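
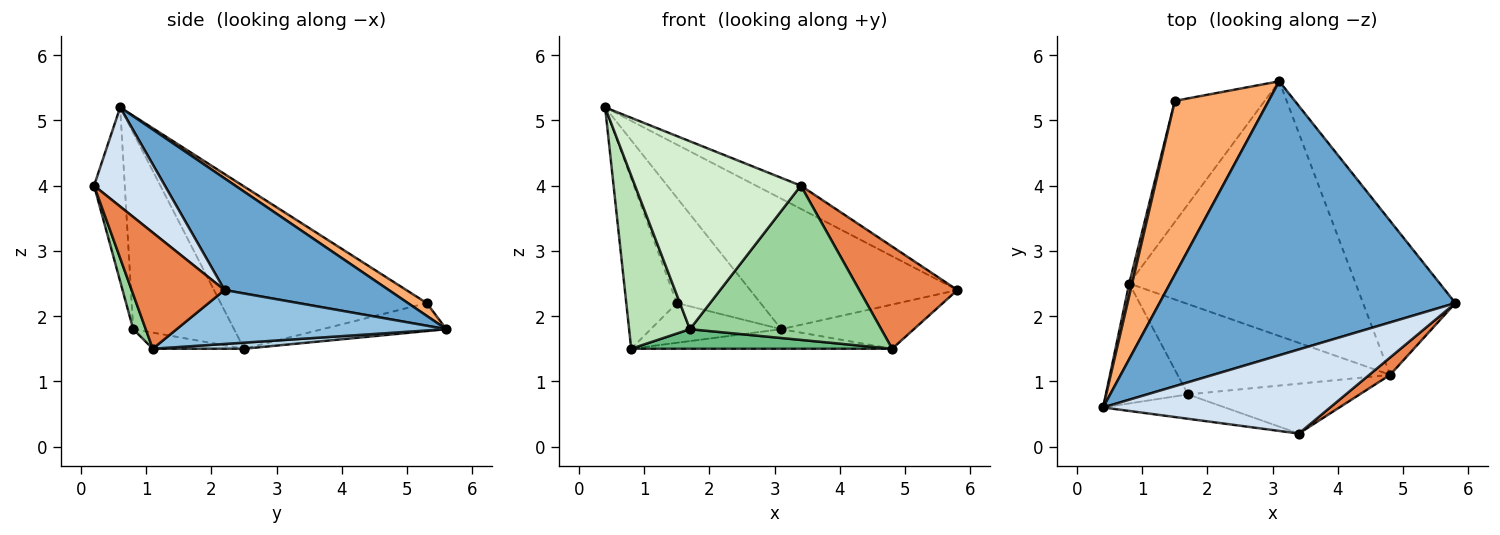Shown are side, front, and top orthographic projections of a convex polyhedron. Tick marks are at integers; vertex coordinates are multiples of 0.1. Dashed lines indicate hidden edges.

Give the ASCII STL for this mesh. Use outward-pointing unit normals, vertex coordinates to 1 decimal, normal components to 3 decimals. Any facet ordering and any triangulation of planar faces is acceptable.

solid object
 facet normal 0.323 0.407 0.855
  outer loop
   vertex 3.1 5.6 1.8
   vertex 0.4 0.6 5.2
   vertex 5.8 2.2 2.4
  endloop
 endfacet
 facet normal 0.489 0.241 -0.838
  outer loop
   vertex 4.8 1.1 1.5
   vertex 3.1 5.6 1.8
   vertex 5.8 2.2 2.4
  endloop
 endfacet
 facet normal 0.027 0.077 -0.997
  outer loop
   vertex 0.8 2.5 1.5
   vertex 3.1 5.6 1.8
   vertex 4.8 1.1 1.5
  endloop
 endfacet
 facet normal 0.388 0.245 0.888
  outer loop
   vertex 3.4 0.2 4.0
   vertex 5.8 2.2 2.4
   vertex 0.4 0.6 5.2
  endloop
 endfacet
 facet normal 0.682 -0.721 0.123
  outer loop
   vertex 3.4 0.2 4.0
   vertex 4.8 1.1 1.5
   vertex 5.8 2.2 2.4
  endloop
 endfacet
 facet normal 0.116 0.515 0.849
  outer loop
   vertex 1.5 5.3 2.2
   vertex 0.4 0.6 5.2
   vertex 3.1 5.6 1.8
  endloop
 endfacet
 facet normal -0.971 0.238 0.017
  outer loop
   vertex 1.5 5.3 2.2
   vertex 0.8 2.5 1.5
   vertex 0.4 0.6 5.2
  endloop
 endfacet
 facet normal -0.284 0.299 -0.911
  outer loop
   vertex 1.5 5.3 2.2
   vertex 3.1 5.6 1.8
   vertex 0.8 2.5 1.5
  endloop
 endfacet
 facet normal -0.074 -0.211 -0.975
  outer loop
   vertex 1.7 0.8 1.8
   vertex 0.8 2.5 1.5
   vertex 4.8 1.1 1.5
  endloop
 endfacet
 facet normal 0.062 -0.950 -0.307
  outer loop
   vertex 1.7 0.8 1.8
   vertex 4.8 1.1 1.5
   vertex 3.4 0.2 4.0
  endloop
 endfacet
 facet normal -0.806 -0.486 -0.337
  outer loop
   vertex 1.7 0.8 1.8
   vertex 0.4 0.6 5.2
   vertex 0.8 2.5 1.5
  endloop
 endfacet
 facet normal -0.181 -0.975 -0.126
  outer loop
   vertex 1.7 0.8 1.8
   vertex 3.4 0.2 4.0
   vertex 0.4 0.6 5.2
  endloop
 endfacet
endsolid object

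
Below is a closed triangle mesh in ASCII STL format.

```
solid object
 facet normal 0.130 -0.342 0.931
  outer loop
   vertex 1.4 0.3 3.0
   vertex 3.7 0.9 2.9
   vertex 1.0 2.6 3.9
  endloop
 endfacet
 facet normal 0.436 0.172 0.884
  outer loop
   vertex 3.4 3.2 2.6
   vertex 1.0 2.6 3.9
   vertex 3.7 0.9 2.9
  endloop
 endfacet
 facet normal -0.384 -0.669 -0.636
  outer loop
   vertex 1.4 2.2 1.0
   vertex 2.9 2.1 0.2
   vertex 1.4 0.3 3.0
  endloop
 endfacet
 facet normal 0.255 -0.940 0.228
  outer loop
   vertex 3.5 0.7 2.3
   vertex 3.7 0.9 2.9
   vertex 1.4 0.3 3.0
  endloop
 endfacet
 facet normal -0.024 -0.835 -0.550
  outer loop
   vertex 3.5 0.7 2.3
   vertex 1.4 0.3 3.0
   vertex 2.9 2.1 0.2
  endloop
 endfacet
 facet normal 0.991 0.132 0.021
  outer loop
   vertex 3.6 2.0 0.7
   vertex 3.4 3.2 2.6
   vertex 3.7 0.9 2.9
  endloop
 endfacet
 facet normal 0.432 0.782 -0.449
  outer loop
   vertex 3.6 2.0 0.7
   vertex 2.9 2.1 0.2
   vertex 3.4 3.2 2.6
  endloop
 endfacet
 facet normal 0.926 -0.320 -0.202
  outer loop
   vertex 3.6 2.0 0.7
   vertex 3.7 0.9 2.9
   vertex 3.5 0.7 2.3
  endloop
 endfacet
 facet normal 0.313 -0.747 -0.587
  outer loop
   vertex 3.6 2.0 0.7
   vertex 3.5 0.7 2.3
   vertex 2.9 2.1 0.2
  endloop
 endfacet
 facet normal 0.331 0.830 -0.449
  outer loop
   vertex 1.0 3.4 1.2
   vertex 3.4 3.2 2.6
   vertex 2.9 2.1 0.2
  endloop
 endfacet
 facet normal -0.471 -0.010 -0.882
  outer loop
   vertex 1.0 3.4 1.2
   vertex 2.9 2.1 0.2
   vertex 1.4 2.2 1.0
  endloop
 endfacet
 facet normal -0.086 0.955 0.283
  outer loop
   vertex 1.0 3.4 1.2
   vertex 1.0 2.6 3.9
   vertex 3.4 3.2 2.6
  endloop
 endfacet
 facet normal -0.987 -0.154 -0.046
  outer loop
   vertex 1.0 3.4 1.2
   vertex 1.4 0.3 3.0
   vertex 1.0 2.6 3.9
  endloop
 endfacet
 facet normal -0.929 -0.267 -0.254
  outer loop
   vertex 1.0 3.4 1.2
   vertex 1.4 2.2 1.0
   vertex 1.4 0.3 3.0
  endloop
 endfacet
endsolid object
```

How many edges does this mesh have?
21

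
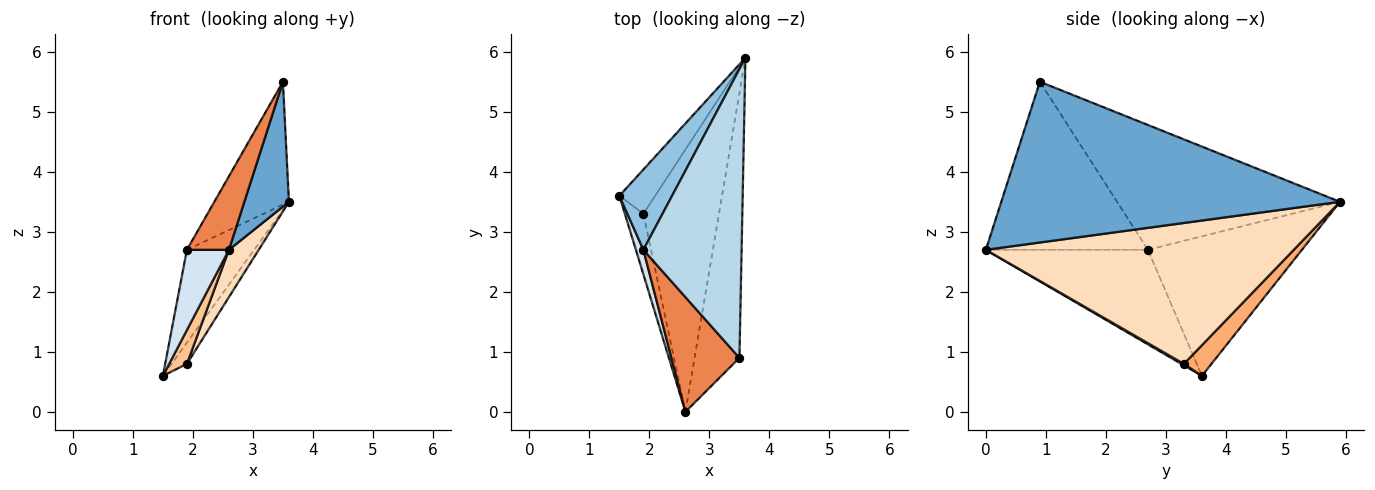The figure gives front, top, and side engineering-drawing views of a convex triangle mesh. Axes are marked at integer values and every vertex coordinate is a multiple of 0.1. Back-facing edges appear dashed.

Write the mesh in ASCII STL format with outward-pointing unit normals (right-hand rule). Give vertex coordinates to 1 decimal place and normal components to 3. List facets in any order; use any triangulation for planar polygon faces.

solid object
 facet normal 0.956 -0.126 -0.267
  outer loop
   vertex 2.6 0.0 2.7
   vertex 3.6 5.9 3.5
   vertex 3.5 0.9 5.5
  endloop
 endfacet
 facet normal -0.866 0.378 0.327
  outer loop
   vertex 1.9 2.7 2.7
   vertex 3.6 5.9 3.5
   vertex 1.5 3.6 0.6
  endloop
 endfacet
 facet normal -0.760 0.254 0.598
  outer loop
   vertex 1.9 2.7 2.7
   vertex 3.5 0.9 5.5
   vertex 3.6 5.9 3.5
  endloop
 endfacet
 facet normal -0.965 -0.250 0.077
  outer loop
   vertex 1.9 2.7 2.7
   vertex 1.5 3.6 0.6
   vertex 2.6 0.0 2.7
  endloop
 endfacet
 facet normal -0.901 -0.234 0.365
  outer loop
   vertex 1.9 2.7 2.7
   vertex 2.6 0.0 2.7
   vertex 3.5 0.9 5.5
  endloop
 endfacet
 facet normal 0.612 0.341 -0.714
  outer loop
   vertex 1.9 3.3 0.8
   vertex 1.5 3.6 0.6
   vertex 3.6 5.9 3.5
  endloop
 endfacet
 facet normal 0.071 -0.486 -0.871
  outer loop
   vertex 1.9 3.3 0.8
   vertex 2.6 0.0 2.7
   vertex 1.5 3.6 0.6
  endloop
 endfacet
 facet normal 0.878 -0.085 -0.471
  outer loop
   vertex 1.9 3.3 0.8
   vertex 3.6 5.9 3.5
   vertex 2.6 0.0 2.7
  endloop
 endfacet
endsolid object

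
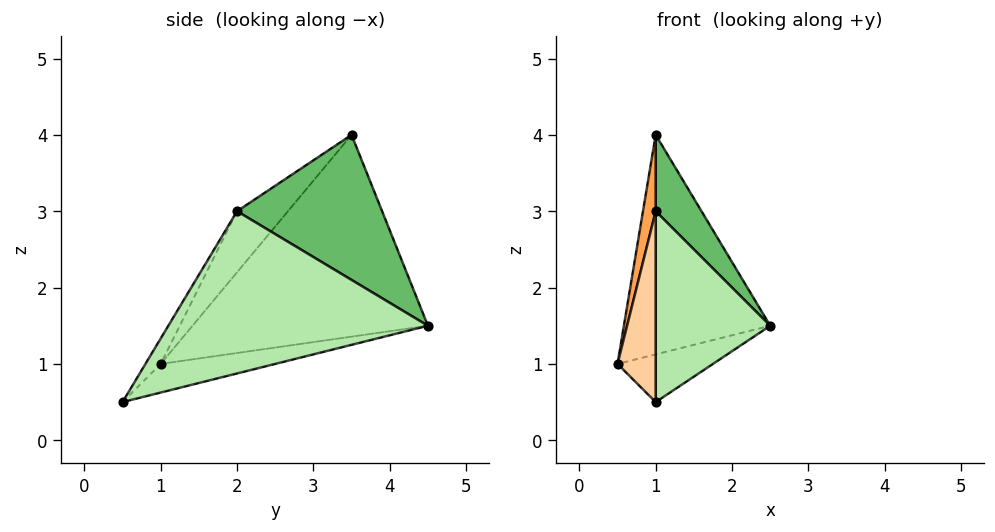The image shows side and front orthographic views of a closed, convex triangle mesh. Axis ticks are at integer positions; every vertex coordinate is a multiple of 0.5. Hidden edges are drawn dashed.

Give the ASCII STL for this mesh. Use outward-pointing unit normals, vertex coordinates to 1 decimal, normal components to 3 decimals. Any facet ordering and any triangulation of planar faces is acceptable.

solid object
 facet normal -0.814 0.506 -0.286
  outer loop
   vertex 1.0 3.5 4.0
   vertex 2.5 4.5 1.5
   vertex 0.5 1.0 1.0
  endloop
 endfacet
 facet normal -0.445 0.371 -0.815
  outer loop
   vertex 1.0 0.5 0.5
   vertex 0.5 1.0 1.0
   vertex 2.5 4.5 1.5
  endloop
 endfacet
 facet normal -0.912 -0.228 0.342
  outer loop
   vertex 1.0 2.0 3.0
   vertex 1.0 3.5 4.0
   vertex 0.5 1.0 1.0
  endloop
 endfacet
 facet normal -0.324 -0.811 0.487
  outer loop
   vertex 1.0 2.0 3.0
   vertex 0.5 1.0 1.0
   vertex 1.0 0.5 0.5
  endloop
 endfacet
 facet normal 0.869 -0.274 0.412
  outer loop
   vertex 1.0 2.0 3.0
   vertex 2.5 4.5 1.5
   vertex 1.0 3.5 4.0
  endloop
 endfacet
 facet normal 0.889 -0.392 0.235
  outer loop
   vertex 1.0 2.0 3.0
   vertex 1.0 0.5 0.5
   vertex 2.5 4.5 1.5
  endloop
 endfacet
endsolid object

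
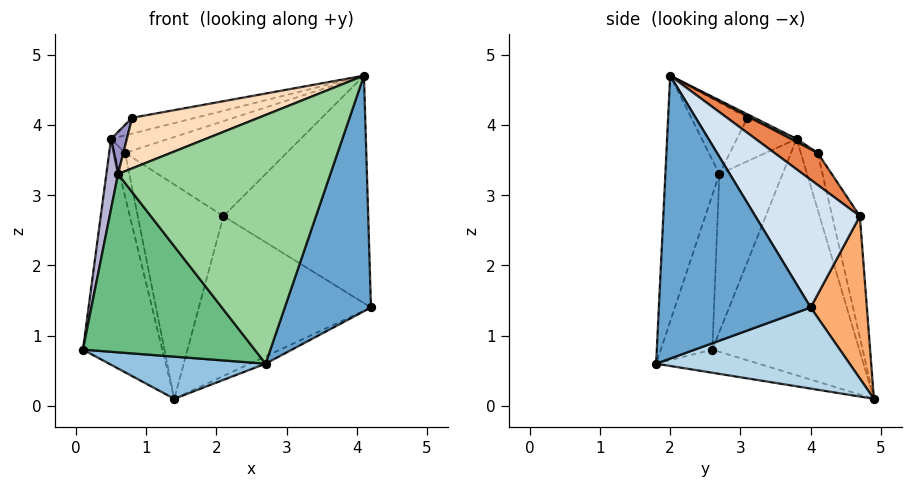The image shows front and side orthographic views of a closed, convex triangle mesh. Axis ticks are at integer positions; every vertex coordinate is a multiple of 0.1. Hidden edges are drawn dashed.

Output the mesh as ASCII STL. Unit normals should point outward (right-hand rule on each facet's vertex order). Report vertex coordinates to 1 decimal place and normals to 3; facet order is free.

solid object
 facet normal 0.839 -0.476 -0.263
  outer loop
   vertex 2.7 1.8 0.6
   vertex 4.2 4.0 1.4
   vertex 4.1 2.0 4.7
  endloop
 endfacet
 facet normal -0.140 -0.215 -0.967
  outer loop
   vertex 1.4 4.9 0.1
   vertex 2.7 1.8 0.6
   vertex 0.1 2.6 0.8
  endloop
 endfacet
 facet normal 0.430 0.035 -0.902
  outer loop
   vertex 1.4 4.9 0.1
   vertex 4.2 4.0 1.4
   vertex 2.7 1.8 0.6
  endloop
 endfacet
 facet normal 0.522 0.723 0.454
  outer loop
   vertex 2.1 4.7 2.7
   vertex 4.1 2.0 4.7
   vertex 4.2 4.0 1.4
  endloop
 endfacet
 facet normal 0.179 0.668 0.723
  outer loop
   vertex 2.1 4.7 2.7
   vertex 0.7 4.1 3.6
   vertex 4.1 2.0 4.7
  endloop
 endfacet
 facet normal 0.310 0.951 -0.010
  outer loop
   vertex 2.1 4.7 2.7
   vertex 4.2 4.0 1.4
   vertex 1.4 4.9 0.1
  endloop
 endfacet
 facet normal -0.304 0.940 0.154
  outer loop
   vertex 2.1 4.7 2.7
   vertex 1.4 4.9 0.1
   vertex 0.7 4.1 3.6
  endloop
 endfacet
 facet normal -0.355 -0.798 0.488
  outer loop
   vertex 0.6 2.7 3.3
   vertex 4.1 2.0 4.7
   vertex 0.8 3.1 4.1
  endloop
 endfacet
 facet normal -0.286 -0.953 0.095
  outer loop
   vertex 0.6 2.7 3.3
   vertex 0.1 2.6 0.8
   vertex 2.7 1.8 0.6
  endloop
 endfacet
 facet normal -0.244 -0.961 0.130
  outer loop
   vertex 0.6 2.7 3.3
   vertex 2.7 1.8 0.6
   vertex 4.1 2.0 4.7
  endloop
 endfacet
 facet normal 0.053 0.529 0.847
  outer loop
   vertex 0.5 3.8 3.8
   vertex 4.1 2.0 4.7
   vertex 0.7 4.1 3.6
  endloop
 endfacet
 facet normal -0.042 0.378 0.925
  outer loop
   vertex 0.5 3.8 3.8
   vertex 0.8 3.1 4.1
   vertex 4.1 2.0 4.7
  endloop
 endfacet
 facet normal -0.907 -0.240 0.347
  outer loop
   vertex 0.5 3.8 3.8
   vertex 0.6 2.7 3.3
   vertex 0.8 3.1 4.1
  endloop
 endfacet
 facet normal -0.963 -0.178 0.200
  outer loop
   vertex 0.5 3.8 3.8
   vertex 0.1 2.6 0.8
   vertex 0.6 2.7 3.3
  endloop
 endfacet
 facet normal -0.878 0.474 -0.073
  outer loop
   vertex 0.5 3.8 3.8
   vertex 1.4 4.9 0.1
   vertex 0.1 2.6 0.8
  endloop
 endfacet
 facet normal -0.845 0.532 -0.047
  outer loop
   vertex 0.5 3.8 3.8
   vertex 0.7 4.1 3.6
   vertex 1.4 4.9 0.1
  endloop
 endfacet
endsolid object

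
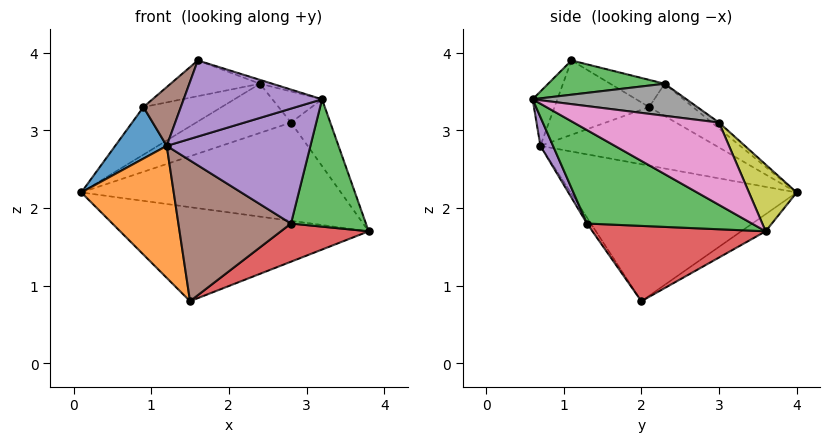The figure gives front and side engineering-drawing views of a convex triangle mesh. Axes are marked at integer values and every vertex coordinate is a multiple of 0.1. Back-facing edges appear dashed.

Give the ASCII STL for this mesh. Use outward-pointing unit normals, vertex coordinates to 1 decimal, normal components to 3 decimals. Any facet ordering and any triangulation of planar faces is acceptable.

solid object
 facet normal -0.054 0.547 -0.835
  outer loop
   vertex 1.5 2.0 0.8
   vertex 0.1 4.0 2.2
   vertex 3.8 3.6 1.7
  endloop
 endfacet
 facet normal -0.864 -0.353 -0.359
  outer loop
   vertex 1.2 0.7 2.8
   vertex 0.1 4.0 2.2
   vertex 1.5 2.0 0.8
  endloop
 endfacet
 facet normal 0.843 -0.383 -0.378
  outer loop
   vertex 2.8 1.3 1.8
   vertex 3.8 3.6 1.7
   vertex 3.2 0.6 3.4
  endloop
 endfacet
 facet normal 0.500 -0.254 -0.828
  outer loop
   vertex 2.8 1.3 1.8
   vertex 1.5 2.0 0.8
   vertex 3.8 3.6 1.7
  endloop
 endfacet
 facet normal 0.080 -0.906 -0.416
  outer loop
   vertex 2.8 1.3 1.8
   vertex 3.2 0.6 3.4
   vertex 1.2 0.7 2.8
  endloop
 endfacet
 facet normal -0.029 -0.836 -0.548
  outer loop
   vertex 2.8 1.3 1.8
   vertex 1.2 0.7 2.8
   vertex 1.5 2.0 0.8
  endloop
 endfacet
 facet normal 0.753 0.204 0.625
  outer loop
   vertex 2.8 3.0 3.1
   vertex 3.2 0.6 3.4
   vertex 3.8 3.6 1.7
  endloop
 endfacet
 facet normal 0.612 0.198 0.766
  outer loop
   vertex 2.8 3.0 3.1
   vertex 2.4 2.3 3.6
   vertex 3.2 0.6 3.4
  endloop
 endfacet
 facet normal 0.158 0.862 0.482
  outer loop
   vertex 2.8 3.0 3.1
   vertex 3.8 3.6 1.7
   vertex 0.1 4.0 2.2
  endloop
 endfacet
 facet normal -0.045 0.598 0.800
  outer loop
   vertex 2.8 3.0 3.1
   vertex 0.1 4.0 2.2
   vertex 2.4 2.3 3.6
  endloop
 endfacet
 facet normal -0.939 -0.275 0.207
  outer loop
   vertex 0.9 2.1 3.3
   vertex 0.1 4.0 2.2
   vertex 1.2 0.7 2.8
  endloop
 endfacet
 facet normal -0.231 0.413 0.881
  outer loop
   vertex 0.9 2.1 3.3
   vertex 2.4 2.3 3.6
   vertex 0.1 4.0 2.2
  endloop
 endfacet
 facet normal 0.307 0.033 0.951
  outer loop
   vertex 1.6 1.1 3.9
   vertex 3.2 0.6 3.4
   vertex 2.4 2.3 3.6
  endloop
 endfacet
 facet normal -0.230 0.377 0.897
  outer loop
   vertex 1.6 1.1 3.9
   vertex 2.4 2.3 3.6
   vertex 0.9 2.1 3.3
  endloop
 endfacet
 facet normal -0.162 -0.907 0.389
  outer loop
   vertex 1.6 1.1 3.9
   vertex 1.2 0.7 2.8
   vertex 3.2 0.6 3.4
  endloop
 endfacet
 facet normal -0.841 -0.333 0.427
  outer loop
   vertex 1.6 1.1 3.9
   vertex 0.9 2.1 3.3
   vertex 1.2 0.7 2.8
  endloop
 endfacet
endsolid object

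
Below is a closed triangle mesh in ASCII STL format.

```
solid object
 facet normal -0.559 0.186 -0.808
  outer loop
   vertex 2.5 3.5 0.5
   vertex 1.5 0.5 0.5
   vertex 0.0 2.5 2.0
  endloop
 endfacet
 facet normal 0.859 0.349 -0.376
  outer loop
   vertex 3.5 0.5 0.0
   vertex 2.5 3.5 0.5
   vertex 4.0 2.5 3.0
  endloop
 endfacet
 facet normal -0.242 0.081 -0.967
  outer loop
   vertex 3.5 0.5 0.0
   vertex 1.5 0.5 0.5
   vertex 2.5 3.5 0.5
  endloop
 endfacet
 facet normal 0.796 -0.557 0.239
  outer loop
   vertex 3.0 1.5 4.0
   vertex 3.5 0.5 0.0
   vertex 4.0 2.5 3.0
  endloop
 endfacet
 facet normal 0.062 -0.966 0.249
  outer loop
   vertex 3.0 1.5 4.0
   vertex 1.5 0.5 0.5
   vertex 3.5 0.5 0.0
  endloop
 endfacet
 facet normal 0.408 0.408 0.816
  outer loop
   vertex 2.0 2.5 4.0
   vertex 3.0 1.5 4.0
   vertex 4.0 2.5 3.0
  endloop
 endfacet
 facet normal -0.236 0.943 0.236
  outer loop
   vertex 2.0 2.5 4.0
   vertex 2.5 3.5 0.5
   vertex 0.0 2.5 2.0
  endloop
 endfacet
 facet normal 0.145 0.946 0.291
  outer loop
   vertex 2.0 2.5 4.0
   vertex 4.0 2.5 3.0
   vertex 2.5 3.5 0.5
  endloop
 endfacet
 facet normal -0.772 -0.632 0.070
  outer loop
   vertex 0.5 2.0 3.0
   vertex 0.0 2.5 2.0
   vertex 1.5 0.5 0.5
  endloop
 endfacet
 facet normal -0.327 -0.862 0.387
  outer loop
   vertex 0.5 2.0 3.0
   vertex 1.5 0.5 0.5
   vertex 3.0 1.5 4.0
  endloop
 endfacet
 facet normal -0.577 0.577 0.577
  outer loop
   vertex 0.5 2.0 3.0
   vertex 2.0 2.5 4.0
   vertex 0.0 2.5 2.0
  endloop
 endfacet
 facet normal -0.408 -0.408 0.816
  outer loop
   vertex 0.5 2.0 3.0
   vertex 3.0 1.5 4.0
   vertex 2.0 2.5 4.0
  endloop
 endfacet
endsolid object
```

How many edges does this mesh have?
18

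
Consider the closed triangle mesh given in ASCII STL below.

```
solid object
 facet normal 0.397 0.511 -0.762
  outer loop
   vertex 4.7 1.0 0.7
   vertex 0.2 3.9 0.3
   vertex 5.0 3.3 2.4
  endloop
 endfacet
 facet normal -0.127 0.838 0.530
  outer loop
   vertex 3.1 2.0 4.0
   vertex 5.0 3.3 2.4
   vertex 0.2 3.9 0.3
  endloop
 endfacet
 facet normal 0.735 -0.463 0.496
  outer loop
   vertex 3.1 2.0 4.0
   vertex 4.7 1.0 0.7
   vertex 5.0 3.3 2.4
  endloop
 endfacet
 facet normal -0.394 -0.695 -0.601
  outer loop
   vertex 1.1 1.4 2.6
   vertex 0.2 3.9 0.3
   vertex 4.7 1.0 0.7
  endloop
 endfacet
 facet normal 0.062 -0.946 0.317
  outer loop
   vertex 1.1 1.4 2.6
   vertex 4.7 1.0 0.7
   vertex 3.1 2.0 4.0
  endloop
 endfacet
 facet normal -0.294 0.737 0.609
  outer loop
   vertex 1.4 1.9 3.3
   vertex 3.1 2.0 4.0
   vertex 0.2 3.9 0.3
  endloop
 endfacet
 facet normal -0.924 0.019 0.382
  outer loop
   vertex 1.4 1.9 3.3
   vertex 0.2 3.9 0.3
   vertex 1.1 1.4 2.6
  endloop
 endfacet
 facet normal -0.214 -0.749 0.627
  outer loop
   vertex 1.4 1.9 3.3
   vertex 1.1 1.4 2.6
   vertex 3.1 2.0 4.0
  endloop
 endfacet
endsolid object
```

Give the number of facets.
8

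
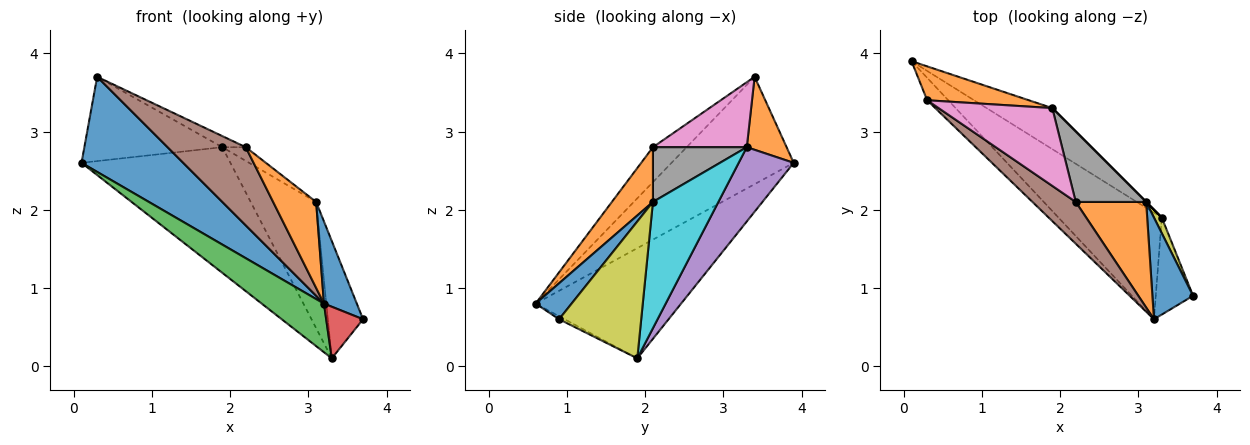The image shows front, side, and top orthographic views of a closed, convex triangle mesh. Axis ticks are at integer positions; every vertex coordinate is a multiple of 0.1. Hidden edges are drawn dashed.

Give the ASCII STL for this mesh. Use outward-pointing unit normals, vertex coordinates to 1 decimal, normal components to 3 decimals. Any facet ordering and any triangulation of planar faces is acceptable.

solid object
 facet normal -0.760 -0.633 -0.149
  outer loop
   vertex 0.3 3.4 3.7
   vertex 0.1 3.9 2.6
   vertex 3.2 0.6 0.8
  endloop
 endfacet
 facet normal 0.259 0.896 0.360
  outer loop
   vertex 1.9 3.3 2.8
   vertex 0.1 3.9 2.6
   vertex 0.3 3.4 3.7
  endloop
 endfacet
 facet normal -0.696 -0.298 -0.653
  outer loop
   vertex 3.3 1.9 0.1
   vertex 3.2 0.6 0.8
   vertex 0.1 3.9 2.6
  endloop
 endfacet
 facet normal -0.071 -0.469 -0.881
  outer loop
   vertex 3.3 1.9 0.1
   vertex 3.7 0.9 0.6
   vertex 3.2 0.6 0.8
  endloop
 endfacet
 facet normal 0.331 0.897 -0.293
  outer loop
   vertex 3.3 1.9 0.1
   vertex 0.1 3.9 2.6
   vertex 1.9 3.3 2.8
  endloop
 endfacet
 facet normal -0.355 -0.824 0.441
  outer loop
   vertex 2.2 2.1 2.8
   vertex 0.3 3.4 3.7
   vertex 3.2 0.6 0.8
  endloop
 endfacet
 facet normal 0.492 0.123 0.862
  outer loop
   vertex 2.2 2.1 2.8
   vertex 1.9 3.3 2.8
   vertex 0.3 3.4 3.7
  endloop
 endfacet
 facet normal 0.607 0.152 0.780
  outer loop
   vertex 3.1 2.1 2.1
   vertex 1.9 3.3 2.8
   vertex 2.2 2.1 2.8
  endloop
 endfacet
 facet normal 0.918 0.393 0.052
  outer loop
   vertex 3.1 2.1 2.1
   vertex 3.7 0.9 0.6
   vertex 3.3 1.9 0.1
  endloop
 endfacet
 facet normal 0.707 0.707 0.000
  outer loop
   vertex 3.1 2.1 2.1
   vertex 3.3 1.9 0.1
   vertex 1.9 3.3 2.8
  endloop
 endfacet
 facet normal 0.567 -0.518 0.641
  outer loop
   vertex 3.1 2.1 2.1
   vertex 3.2 0.6 0.8
   vertex 3.7 0.9 0.6
  endloop
 endfacet
 facet normal 0.516 -0.541 0.664
  outer loop
   vertex 3.1 2.1 2.1
   vertex 2.2 2.1 2.8
   vertex 3.2 0.6 0.8
  endloop
 endfacet
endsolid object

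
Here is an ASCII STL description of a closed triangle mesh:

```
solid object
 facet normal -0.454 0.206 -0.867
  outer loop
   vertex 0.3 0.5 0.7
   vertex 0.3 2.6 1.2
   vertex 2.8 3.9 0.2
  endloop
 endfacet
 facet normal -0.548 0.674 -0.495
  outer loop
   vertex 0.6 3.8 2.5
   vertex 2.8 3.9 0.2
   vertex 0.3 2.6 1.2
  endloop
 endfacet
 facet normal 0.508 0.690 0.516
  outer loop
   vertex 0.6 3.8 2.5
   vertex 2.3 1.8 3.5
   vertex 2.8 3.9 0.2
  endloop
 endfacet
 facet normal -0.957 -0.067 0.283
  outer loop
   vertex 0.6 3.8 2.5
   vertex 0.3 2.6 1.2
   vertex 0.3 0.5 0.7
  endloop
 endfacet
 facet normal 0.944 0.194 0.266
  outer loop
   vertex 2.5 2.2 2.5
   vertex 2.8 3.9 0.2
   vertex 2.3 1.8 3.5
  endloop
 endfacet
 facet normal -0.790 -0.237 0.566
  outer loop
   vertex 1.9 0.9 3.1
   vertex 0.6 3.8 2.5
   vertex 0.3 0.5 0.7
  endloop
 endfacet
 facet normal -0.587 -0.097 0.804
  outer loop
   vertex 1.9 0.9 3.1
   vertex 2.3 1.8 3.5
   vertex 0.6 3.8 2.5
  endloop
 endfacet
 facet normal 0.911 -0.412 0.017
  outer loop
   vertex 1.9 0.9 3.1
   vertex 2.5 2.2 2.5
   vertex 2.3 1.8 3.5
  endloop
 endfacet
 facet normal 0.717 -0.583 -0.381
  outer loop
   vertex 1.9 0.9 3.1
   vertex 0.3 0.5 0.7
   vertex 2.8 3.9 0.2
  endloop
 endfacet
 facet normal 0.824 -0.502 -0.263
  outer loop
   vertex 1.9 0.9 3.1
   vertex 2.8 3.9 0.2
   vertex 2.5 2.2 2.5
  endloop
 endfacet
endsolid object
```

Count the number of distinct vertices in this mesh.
7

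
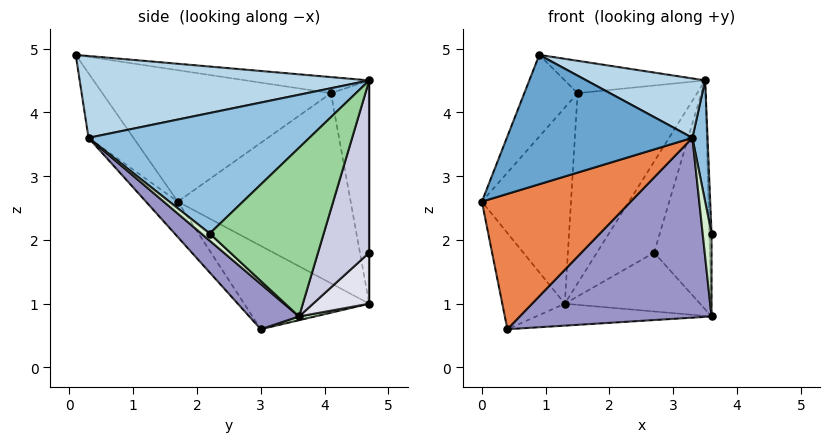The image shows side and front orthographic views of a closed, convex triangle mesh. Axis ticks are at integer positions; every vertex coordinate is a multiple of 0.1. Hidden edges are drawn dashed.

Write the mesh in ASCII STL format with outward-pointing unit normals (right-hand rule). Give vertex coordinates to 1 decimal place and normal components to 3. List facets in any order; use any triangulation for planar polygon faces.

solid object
 facet normal -0.203 -0.839 -0.504
  outer loop
   vertex 3.3 0.3 3.6
   vertex 0.9 0.1 4.9
   vertex 0.0 1.7 2.6
  endloop
 endfacet
 facet normal 0.991 -0.068 0.112
  outer loop
   vertex 3.3 0.3 3.6
   vertex 3.6 2.2 2.1
   vertex 3.5 4.7 4.5
  endloop
 endfacet
 facet normal 0.480 -0.197 0.855
  outer loop
   vertex 3.3 0.3 3.6
   vertex 3.5 4.7 4.5
   vertex 0.9 0.1 4.9
  endloop
 endfacet
 facet normal -0.889 0.444 0.111
  outer loop
   vertex 0.4 3.0 0.6
   vertex 0.0 1.7 2.6
   vertex 1.3 4.7 1.0
  endloop
 endfacet
 facet normal -0.173 -0.810 -0.561
  outer loop
   vertex 0.4 3.0 0.6
   vertex 3.3 0.3 3.6
   vertex 0.0 1.7 2.6
  endloop
 endfacet
 facet normal -0.881 0.454 0.136
  outer loop
   vertex 1.5 4.1 4.3
   vertex 1.3 4.7 1.0
   vertex 0.0 1.7 2.6
  endloop
 endfacet
 facet normal -0.299 0.935 0.188
  outer loop
   vertex 1.5 4.1 4.3
   vertex 3.5 4.7 4.5
   vertex 1.3 4.7 1.0
  endloop
 endfacet
 facet normal -0.857 0.200 0.474
  outer loop
   vertex 1.5 4.1 4.3
   vertex 0.0 1.7 2.6
   vertex 0.9 0.1 4.9
  endloop
 endfacet
 facet normal -0.148 0.168 0.975
  outer loop
   vertex 1.5 4.1 4.3
   vertex 0.9 0.1 4.9
   vertex 3.5 4.7 4.5
  endloop
 endfacet
 facet normal 1.000 0.020 0.021
  outer loop
   vertex 3.6 3.6 0.8
   vertex 3.5 4.7 4.5
   vertex 3.6 2.2 2.1
  endloop
 endfacet
 facet normal 0.020 0.219 -0.976
  outer loop
   vertex 3.6 3.6 0.8
   vertex 0.4 3.0 0.6
   vertex 1.3 4.7 1.0
  endloop
 endfacet
 facet normal 0.542 -0.572 -0.616
  outer loop
   vertex 3.6 3.6 0.8
   vertex 3.6 2.2 2.1
   vertex 3.3 0.3 3.6
  endloop
 endfacet
 facet normal 0.168 -0.647 -0.744
  outer loop
   vertex 3.6 3.6 0.8
   vertex 3.3 0.3 3.6
   vertex 0.4 3.0 0.6
  endloop
 endfacet
 facet normal 0.000 1.000 0.000
  outer loop
   vertex 2.7 4.7 1.8
   vertex 1.3 4.7 1.0
   vertex 3.5 4.7 4.5
  endloop
 endfacet
 facet normal 0.664 0.722 -0.197
  outer loop
   vertex 2.7 4.7 1.8
   vertex 3.5 4.7 4.5
   vertex 3.6 3.6 0.8
  endloop
 endfacet
 facet normal 0.318 0.767 -0.557
  outer loop
   vertex 2.7 4.7 1.8
   vertex 3.6 3.6 0.8
   vertex 1.3 4.7 1.0
  endloop
 endfacet
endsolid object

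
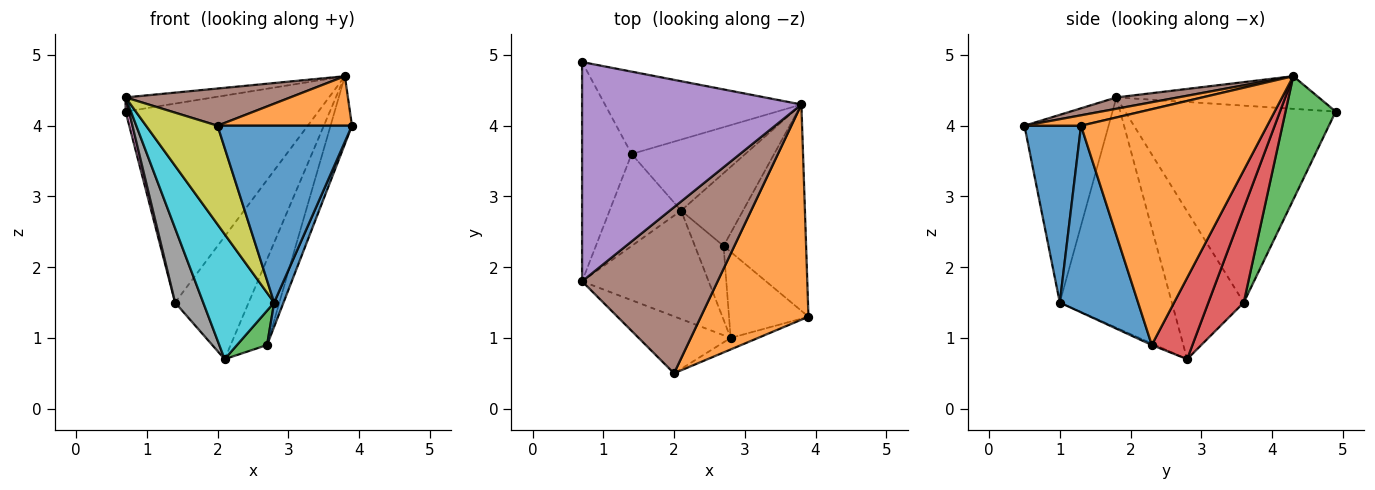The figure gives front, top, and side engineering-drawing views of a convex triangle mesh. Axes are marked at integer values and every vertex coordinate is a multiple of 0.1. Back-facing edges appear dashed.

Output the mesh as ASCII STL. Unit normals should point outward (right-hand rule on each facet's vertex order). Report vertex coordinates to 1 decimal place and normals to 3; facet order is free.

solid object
 facet normal 0.387 -0.920 -0.060
  outer loop
   vertex 2.8 1.0 1.5
   vertex 3.9 1.3 4.0
   vertex 2.0 0.5 4.0
  endloop
 endfacet
 facet normal 0.094 -0.223 0.970
  outer loop
   vertex 3.8 4.3 4.7
   vertex 2.0 0.5 4.0
   vertex 3.9 1.3 4.0
  endloop
 endfacet
 facet normal 0.234 0.898 -0.372
  outer loop
   vertex 1.4 3.6 1.5
   vertex 0.7 4.9 4.2
   vertex 3.8 4.3 4.7
  endloop
 endfacet
 facet normal 0.384 0.799 -0.463
  outer loop
   vertex 1.4 3.6 1.5
   vertex 3.8 4.3 4.7
   vertex 2.1 2.8 0.7
  endloop
 endfacet
 facet normal -0.147 0.064 0.987
  outer loop
   vertex 0.7 1.8 4.4
   vertex 3.8 4.3 4.7
   vertex 0.7 4.9 4.2
  endloop
 endfacet
 facet normal 0.081 -0.218 0.973
  outer loop
   vertex 0.7 1.8 4.4
   vertex 2.0 0.5 4.0
   vertex 3.8 4.3 4.7
  endloop
 endfacet
 facet normal -0.970 -0.016 -0.244
  outer loop
   vertex 0.7 1.8 4.4
   vertex 0.7 4.9 4.2
   vertex 1.4 3.6 1.5
  endloop
 endfacet
 facet normal -0.849 -0.332 -0.411
  outer loop
   vertex 0.7 1.8 4.4
   vertex 1.4 3.6 1.5
   vertex 2.1 2.8 0.7
  endloop
 endfacet
 facet normal -0.714 -0.606 -0.350
  outer loop
   vertex 0.7 1.8 4.4
   vertex 2.8 1.0 1.5
   vertex 2.0 0.5 4.0
  endloop
 endfacet
 facet normal -0.766 -0.485 -0.421
  outer loop
   vertex 0.7 1.8 4.4
   vertex 2.1 2.8 0.7
   vertex 2.8 1.0 1.5
  endloop
 endfacet
 facet normal 0.915 -0.109 -0.389
  outer loop
   vertex 2.7 2.3 0.9
   vertex 3.9 1.3 4.0
   vertex 2.8 1.0 1.5
  endloop
 endfacet
 facet normal 0.938 0.108 -0.328
  outer loop
   vertex 2.7 2.3 0.9
   vertex 3.8 4.3 4.7
   vertex 3.9 1.3 4.0
  endloop
 endfacet
 facet normal -0.050 -0.422 -0.905
  outer loop
   vertex 2.7 2.3 0.9
   vertex 2.8 1.0 1.5
   vertex 2.1 2.8 0.7
  endloop
 endfacet
 facet normal 0.648 0.580 -0.493
  outer loop
   vertex 2.7 2.3 0.9
   vertex 2.1 2.8 0.7
   vertex 3.8 4.3 4.7
  endloop
 endfacet
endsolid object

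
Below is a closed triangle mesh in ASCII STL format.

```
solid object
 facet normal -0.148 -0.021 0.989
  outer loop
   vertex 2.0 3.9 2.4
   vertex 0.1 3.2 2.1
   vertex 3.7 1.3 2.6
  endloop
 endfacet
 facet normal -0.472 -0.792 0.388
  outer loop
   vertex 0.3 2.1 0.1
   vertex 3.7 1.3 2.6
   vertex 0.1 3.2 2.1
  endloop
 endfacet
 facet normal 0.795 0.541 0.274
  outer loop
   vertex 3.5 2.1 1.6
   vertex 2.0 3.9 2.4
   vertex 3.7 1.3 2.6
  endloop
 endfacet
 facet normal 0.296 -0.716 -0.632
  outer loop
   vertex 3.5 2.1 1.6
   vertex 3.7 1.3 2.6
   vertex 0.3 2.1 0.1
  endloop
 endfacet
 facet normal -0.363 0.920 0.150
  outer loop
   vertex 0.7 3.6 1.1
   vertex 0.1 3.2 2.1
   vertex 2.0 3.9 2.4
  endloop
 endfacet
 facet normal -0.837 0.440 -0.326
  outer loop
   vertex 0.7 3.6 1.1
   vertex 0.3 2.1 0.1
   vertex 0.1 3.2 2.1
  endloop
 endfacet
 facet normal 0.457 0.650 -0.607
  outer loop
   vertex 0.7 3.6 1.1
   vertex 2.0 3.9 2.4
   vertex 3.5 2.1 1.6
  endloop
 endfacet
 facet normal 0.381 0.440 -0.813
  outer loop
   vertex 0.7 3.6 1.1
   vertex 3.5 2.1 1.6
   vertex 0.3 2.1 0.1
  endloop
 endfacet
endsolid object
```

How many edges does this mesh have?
12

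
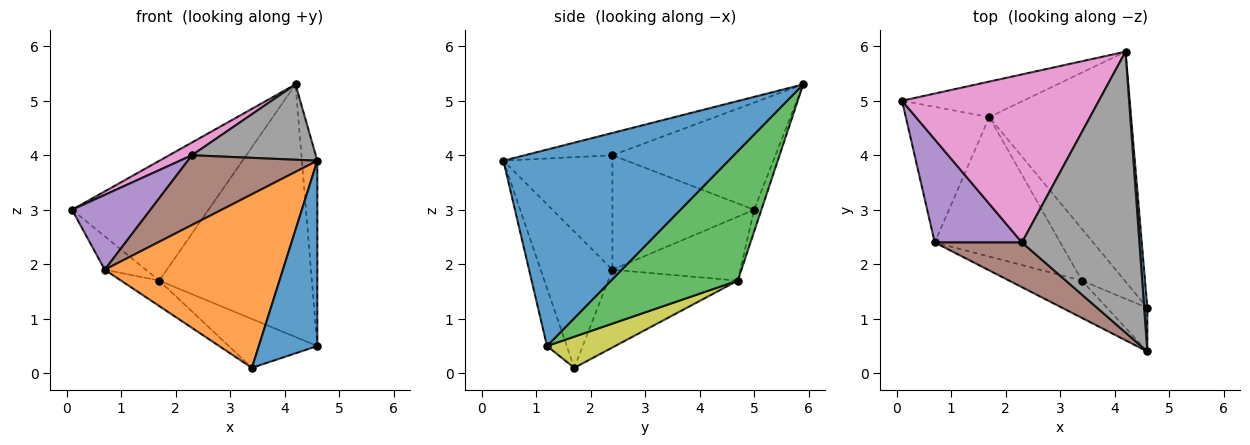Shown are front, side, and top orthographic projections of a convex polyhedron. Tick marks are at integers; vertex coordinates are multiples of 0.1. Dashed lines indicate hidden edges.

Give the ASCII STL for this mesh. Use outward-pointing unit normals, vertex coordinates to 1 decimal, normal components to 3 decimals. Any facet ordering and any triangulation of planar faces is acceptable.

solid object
 facet normal 0.998 0.068 0.016
  outer loop
   vertex 4.6 0.4 3.9
   vertex 4.6 1.2 0.5
   vertex 4.2 5.9 5.3
  endloop
 endfacet
 facet normal -0.051 0.958 -0.284
  outer loop
   vertex 1.7 4.7 1.7
   vertex 0.1 5.0 3.0
   vertex 4.2 5.9 5.3
  endloop
 endfacet
 facet normal 0.523 0.630 -0.574
  outer loop
   vertex 1.7 4.7 1.7
   vertex 4.2 5.9 5.3
   vertex 4.6 1.2 0.5
  endloop
 endfacet
 facet normal -0.597 0.192 -0.779
  outer loop
   vertex 1.7 4.7 1.7
   vertex 0.7 2.4 1.9
   vertex 0.1 5.0 3.0
  endloop
 endfacet
 facet normal -0.728 -0.403 0.555
  outer loop
   vertex 2.3 2.4 4.0
   vertex 0.1 5.0 3.0
   vertex 0.7 2.4 1.9
  endloop
 endfacet
 facet normal -0.578 -0.687 0.440
  outer loop
   vertex 2.3 2.4 4.0
   vertex 0.7 2.4 1.9
   vertex 4.6 0.4 3.9
  endloop
 endfacet
 facet normal -0.477 -0.067 0.876
  outer loop
   vertex 2.3 2.4 4.0
   vertex 4.2 5.9 5.3
   vertex 0.1 5.0 3.0
  endloop
 endfacet
 facet normal -0.180 -0.255 0.950
  outer loop
   vertex 2.3 2.4 4.0
   vertex 4.6 0.4 3.9
   vertex 4.2 5.9 5.3
  endloop
 endfacet
 facet normal 0.467 0.607 -0.642
  outer loop
   vertex 3.4 1.7 0.1
   vertex 1.7 4.7 1.7
   vertex 4.6 1.2 0.5
  endloop
 endfacet
 facet normal -0.520 0.153 -0.840
  outer loop
   vertex 3.4 1.7 0.1
   vertex 0.7 2.4 1.9
   vertex 1.7 4.7 1.7
  endloop
 endfacet
 facet normal -0.313 -0.925 -0.218
  outer loop
   vertex 3.4 1.7 0.1
   vertex 4.6 1.2 0.5
   vertex 4.6 0.4 3.9
  endloop
 endfacet
 facet normal -0.366 -0.910 -0.196
  outer loop
   vertex 3.4 1.7 0.1
   vertex 4.6 0.4 3.9
   vertex 0.7 2.4 1.9
  endloop
 endfacet
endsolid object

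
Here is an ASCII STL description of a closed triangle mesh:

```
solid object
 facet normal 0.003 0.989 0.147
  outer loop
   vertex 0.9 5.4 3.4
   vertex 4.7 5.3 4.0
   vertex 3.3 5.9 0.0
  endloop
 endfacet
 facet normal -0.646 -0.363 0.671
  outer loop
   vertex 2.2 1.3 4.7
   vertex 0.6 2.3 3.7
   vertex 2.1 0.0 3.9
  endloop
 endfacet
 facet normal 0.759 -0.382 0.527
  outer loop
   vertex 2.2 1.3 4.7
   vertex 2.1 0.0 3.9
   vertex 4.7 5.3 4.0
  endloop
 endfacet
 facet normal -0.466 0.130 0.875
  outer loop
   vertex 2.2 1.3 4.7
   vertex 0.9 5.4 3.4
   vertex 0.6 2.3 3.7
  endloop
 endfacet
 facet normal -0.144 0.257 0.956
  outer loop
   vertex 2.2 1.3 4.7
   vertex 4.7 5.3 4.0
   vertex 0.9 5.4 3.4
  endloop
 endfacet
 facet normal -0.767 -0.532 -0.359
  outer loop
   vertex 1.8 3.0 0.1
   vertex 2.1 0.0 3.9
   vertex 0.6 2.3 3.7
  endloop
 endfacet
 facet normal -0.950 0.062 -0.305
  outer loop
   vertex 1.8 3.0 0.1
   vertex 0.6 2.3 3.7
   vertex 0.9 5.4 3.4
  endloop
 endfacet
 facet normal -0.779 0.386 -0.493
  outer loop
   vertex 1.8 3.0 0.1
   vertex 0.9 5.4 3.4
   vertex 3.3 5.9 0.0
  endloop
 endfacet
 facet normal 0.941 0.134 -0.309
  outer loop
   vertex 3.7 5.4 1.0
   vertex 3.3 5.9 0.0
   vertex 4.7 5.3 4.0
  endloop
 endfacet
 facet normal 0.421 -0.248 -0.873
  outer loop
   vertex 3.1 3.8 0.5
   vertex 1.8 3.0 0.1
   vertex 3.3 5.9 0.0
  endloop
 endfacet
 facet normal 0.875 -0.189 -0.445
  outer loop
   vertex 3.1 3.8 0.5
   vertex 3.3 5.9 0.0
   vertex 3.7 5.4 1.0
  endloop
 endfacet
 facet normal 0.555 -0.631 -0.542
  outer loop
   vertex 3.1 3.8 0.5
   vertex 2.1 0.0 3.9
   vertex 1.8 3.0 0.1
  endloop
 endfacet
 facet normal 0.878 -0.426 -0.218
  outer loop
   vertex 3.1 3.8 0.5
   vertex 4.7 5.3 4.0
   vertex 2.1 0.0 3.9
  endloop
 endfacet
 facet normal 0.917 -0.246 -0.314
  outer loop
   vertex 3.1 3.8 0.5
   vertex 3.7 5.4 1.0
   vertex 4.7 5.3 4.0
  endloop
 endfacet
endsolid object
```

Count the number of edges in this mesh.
21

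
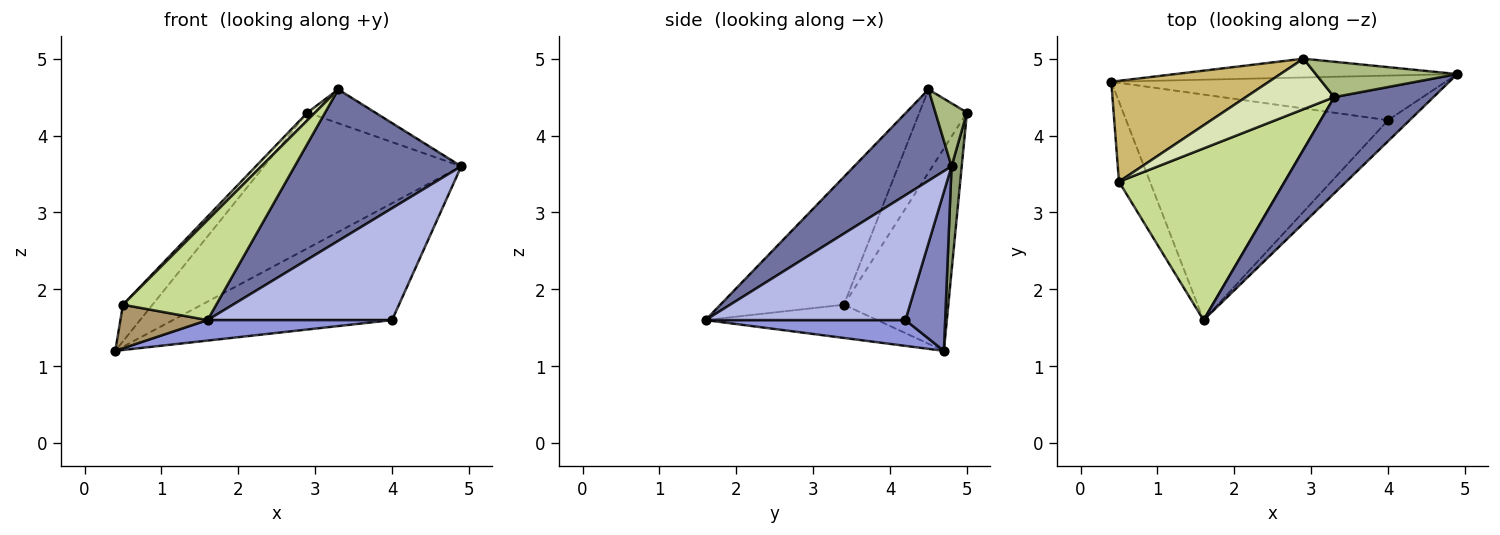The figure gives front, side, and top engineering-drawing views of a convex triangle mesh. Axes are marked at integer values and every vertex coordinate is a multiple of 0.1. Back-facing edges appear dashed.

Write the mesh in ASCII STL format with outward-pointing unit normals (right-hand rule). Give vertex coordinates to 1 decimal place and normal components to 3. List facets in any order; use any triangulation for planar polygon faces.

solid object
 facet normal 0.442 -0.757 0.481
  outer loop
   vertex 3.3 4.5 4.6
   vertex 1.6 1.6 1.6
   vertex 4.9 4.8 3.6
  endloop
 endfacet
 facet normal 0.167 0.921 -0.352
  outer loop
   vertex 4.0 4.2 1.6
   vertex 0.4 4.7 1.2
   vertex 4.9 4.8 3.6
  endloop
 endfacet
 facet normal 0.098 -0.090 -0.991
  outer loop
   vertex 4.0 4.2 1.6
   vertex 1.6 1.6 1.6
   vertex 0.4 4.7 1.2
  endloop
 endfacet
 facet normal 0.729 -0.673 -0.126
  outer loop
   vertex 4.0 4.2 1.6
   vertex 4.9 4.8 3.6
   vertex 1.6 1.6 1.6
  endloop
 endfacet
 facet normal 0.051 0.989 -0.137
  outer loop
   vertex 2.9 5.0 4.3
   vertex 4.9 4.8 3.6
   vertex 0.4 4.7 1.2
  endloop
 endfacet
 facet normal 0.307 0.658 0.688
  outer loop
   vertex 2.9 5.0 4.3
   vertex 3.3 4.5 4.6
   vertex 4.9 4.8 3.6
  endloop
 endfacet
 facet normal -0.555 -0.419 0.719
  outer loop
   vertex 0.5 3.4 1.8
   vertex 1.6 1.6 1.6
   vertex 3.3 4.5 4.6
  endloop
 endfacet
 facet normal -0.681 -0.110 0.724
  outer loop
   vertex 0.5 3.4 1.8
   vertex 3.3 4.5 4.6
   vertex 2.9 5.0 4.3
  endloop
 endfacet
 facet normal -0.686 -0.348 -0.640
  outer loop
   vertex 0.5 3.4 1.8
   vertex 0.4 4.7 1.2
   vertex 1.6 1.6 1.6
  endloop
 endfacet
 facet normal -0.770 0.218 0.600
  outer loop
   vertex 0.5 3.4 1.8
   vertex 2.9 5.0 4.3
   vertex 0.4 4.7 1.2
  endloop
 endfacet
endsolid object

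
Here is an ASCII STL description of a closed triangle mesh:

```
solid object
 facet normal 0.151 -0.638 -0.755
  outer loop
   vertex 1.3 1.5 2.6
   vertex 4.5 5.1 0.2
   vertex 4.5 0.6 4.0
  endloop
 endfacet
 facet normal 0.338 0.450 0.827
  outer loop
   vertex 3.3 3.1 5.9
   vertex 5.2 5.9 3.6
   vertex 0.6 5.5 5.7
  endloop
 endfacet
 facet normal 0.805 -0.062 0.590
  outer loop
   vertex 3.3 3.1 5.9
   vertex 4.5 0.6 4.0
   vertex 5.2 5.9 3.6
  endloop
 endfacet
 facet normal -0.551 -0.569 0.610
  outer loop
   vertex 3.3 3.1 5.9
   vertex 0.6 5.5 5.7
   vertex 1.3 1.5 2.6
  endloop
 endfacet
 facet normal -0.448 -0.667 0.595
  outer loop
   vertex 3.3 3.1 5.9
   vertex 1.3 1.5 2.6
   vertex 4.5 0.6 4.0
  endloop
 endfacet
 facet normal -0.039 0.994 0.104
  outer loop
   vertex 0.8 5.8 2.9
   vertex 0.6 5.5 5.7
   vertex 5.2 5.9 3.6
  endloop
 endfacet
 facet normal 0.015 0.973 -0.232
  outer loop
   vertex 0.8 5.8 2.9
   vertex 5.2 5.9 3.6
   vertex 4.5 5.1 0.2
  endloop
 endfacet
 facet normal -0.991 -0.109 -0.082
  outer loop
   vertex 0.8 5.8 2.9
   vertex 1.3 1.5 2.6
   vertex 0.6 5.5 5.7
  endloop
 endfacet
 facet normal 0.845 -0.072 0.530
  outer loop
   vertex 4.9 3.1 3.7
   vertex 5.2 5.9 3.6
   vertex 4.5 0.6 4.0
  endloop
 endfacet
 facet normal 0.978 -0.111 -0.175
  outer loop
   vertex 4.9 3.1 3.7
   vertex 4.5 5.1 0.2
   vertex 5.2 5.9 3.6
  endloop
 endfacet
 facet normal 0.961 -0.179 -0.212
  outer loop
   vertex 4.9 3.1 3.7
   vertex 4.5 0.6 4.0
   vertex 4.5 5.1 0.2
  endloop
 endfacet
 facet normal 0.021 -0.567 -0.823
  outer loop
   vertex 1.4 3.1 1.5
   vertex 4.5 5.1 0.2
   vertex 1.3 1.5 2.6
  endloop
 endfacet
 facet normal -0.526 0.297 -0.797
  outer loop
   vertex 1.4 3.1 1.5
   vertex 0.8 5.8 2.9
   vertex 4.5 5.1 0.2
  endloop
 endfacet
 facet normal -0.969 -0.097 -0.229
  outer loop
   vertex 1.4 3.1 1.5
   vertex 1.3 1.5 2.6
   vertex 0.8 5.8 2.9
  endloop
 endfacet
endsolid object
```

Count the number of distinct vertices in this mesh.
9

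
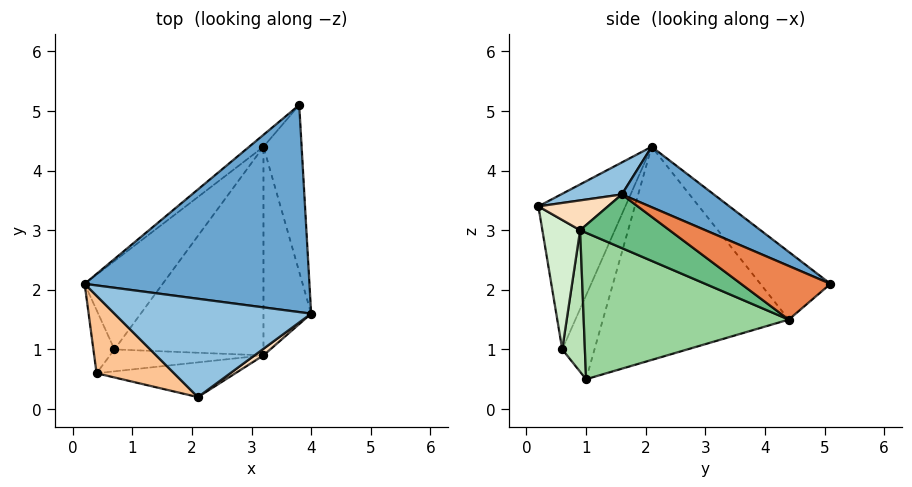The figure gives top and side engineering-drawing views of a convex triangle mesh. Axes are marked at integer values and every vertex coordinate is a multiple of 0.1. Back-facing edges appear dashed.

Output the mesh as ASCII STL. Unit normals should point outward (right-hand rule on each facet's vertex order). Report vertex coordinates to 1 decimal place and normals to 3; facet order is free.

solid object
 facet normal 0.239 0.394 0.888
  outer loop
   vertex 3.8 5.1 2.1
   vertex 0.2 2.1 4.4
   vertex 4.0 1.6 3.6
  endloop
 endfacet
 facet normal 0.151 -0.338 0.929
  outer loop
   vertex 2.1 0.2 3.4
   vertex 4.0 1.6 3.6
   vertex 0.2 2.1 4.4
  endloop
 endfacet
 facet normal -0.686 0.713 -0.145
  outer loop
   vertex 3.2 4.4 1.5
   vertex 0.2 2.1 4.4
   vertex 3.8 5.1 2.1
  endloop
 endfacet
 facet normal -0.736 0.621 -0.269
  outer loop
   vertex 3.2 4.4 1.5
   vertex 0.7 1.0 0.5
   vertex 0.2 2.1 4.4
  endloop
 endfacet
 facet normal 0.799 -0.198 -0.568
  outer loop
   vertex 3.2 4.4 1.5
   vertex 3.8 5.1 2.1
   vertex 4.0 1.6 3.6
  endloop
 endfacet
 facet normal -0.893 0.389 -0.224
  outer loop
   vertex 0.4 0.6 1.0
   vertex 0.2 2.1 4.4
   vertex 0.7 1.0 0.5
  endloop
 endfacet
 facet normal -0.593 -0.749 0.295
  outer loop
   vertex 0.4 0.6 1.0
   vertex 2.1 0.2 3.4
   vertex 0.2 2.1 4.4
  endloop
 endfacet
 facet normal 0.573 -0.802 0.172
  outer loop
   vertex 3.2 0.9 3.0
   vertex 4.0 1.6 3.6
   vertex 2.1 0.2 3.4
  endloop
 endfacet
 facet normal 0.719 -0.274 -0.639
  outer loop
   vertex 3.2 0.9 3.0
   vertex 3.2 4.4 1.5
   vertex 4.0 1.6 3.6
  endloop
 endfacet
 facet normal 0.670 -0.292 -0.682
  outer loop
   vertex 3.2 0.9 3.0
   vertex 0.7 1.0 0.5
   vertex 3.2 4.4 1.5
  endloop
 endfacet
 facet normal 0.389 -0.819 -0.422
  outer loop
   vertex 3.2 0.9 3.0
   vertex 0.4 0.6 1.0
   vertex 0.7 1.0 0.5
  endloop
 endfacet
 facet normal 0.380 -0.830 -0.408
  outer loop
   vertex 3.2 0.9 3.0
   vertex 2.1 0.2 3.4
   vertex 0.4 0.6 1.0
  endloop
 endfacet
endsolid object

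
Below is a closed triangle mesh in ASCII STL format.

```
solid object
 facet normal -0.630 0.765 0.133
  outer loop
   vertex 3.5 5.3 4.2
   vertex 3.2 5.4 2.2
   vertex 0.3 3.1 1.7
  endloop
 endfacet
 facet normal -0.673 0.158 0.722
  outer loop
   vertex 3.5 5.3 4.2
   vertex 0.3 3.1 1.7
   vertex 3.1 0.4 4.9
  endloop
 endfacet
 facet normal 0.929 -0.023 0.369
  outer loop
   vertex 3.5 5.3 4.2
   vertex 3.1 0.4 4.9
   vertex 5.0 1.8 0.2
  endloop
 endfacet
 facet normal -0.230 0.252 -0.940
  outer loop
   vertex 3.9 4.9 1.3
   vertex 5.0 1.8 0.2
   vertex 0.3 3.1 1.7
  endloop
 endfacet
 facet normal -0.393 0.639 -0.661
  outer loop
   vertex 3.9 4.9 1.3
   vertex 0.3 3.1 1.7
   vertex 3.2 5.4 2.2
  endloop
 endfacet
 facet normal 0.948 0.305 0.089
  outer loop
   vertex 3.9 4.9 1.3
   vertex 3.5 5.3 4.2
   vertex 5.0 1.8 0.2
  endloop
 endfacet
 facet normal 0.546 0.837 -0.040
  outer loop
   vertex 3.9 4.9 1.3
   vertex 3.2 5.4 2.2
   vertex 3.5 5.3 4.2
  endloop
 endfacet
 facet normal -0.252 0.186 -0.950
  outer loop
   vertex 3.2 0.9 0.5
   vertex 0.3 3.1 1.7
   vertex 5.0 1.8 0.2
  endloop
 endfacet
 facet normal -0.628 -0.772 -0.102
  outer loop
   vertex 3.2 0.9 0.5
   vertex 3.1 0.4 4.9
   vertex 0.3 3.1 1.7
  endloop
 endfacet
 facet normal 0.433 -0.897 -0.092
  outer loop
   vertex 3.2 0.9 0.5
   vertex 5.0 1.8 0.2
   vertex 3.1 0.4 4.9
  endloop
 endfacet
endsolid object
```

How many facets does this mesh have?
10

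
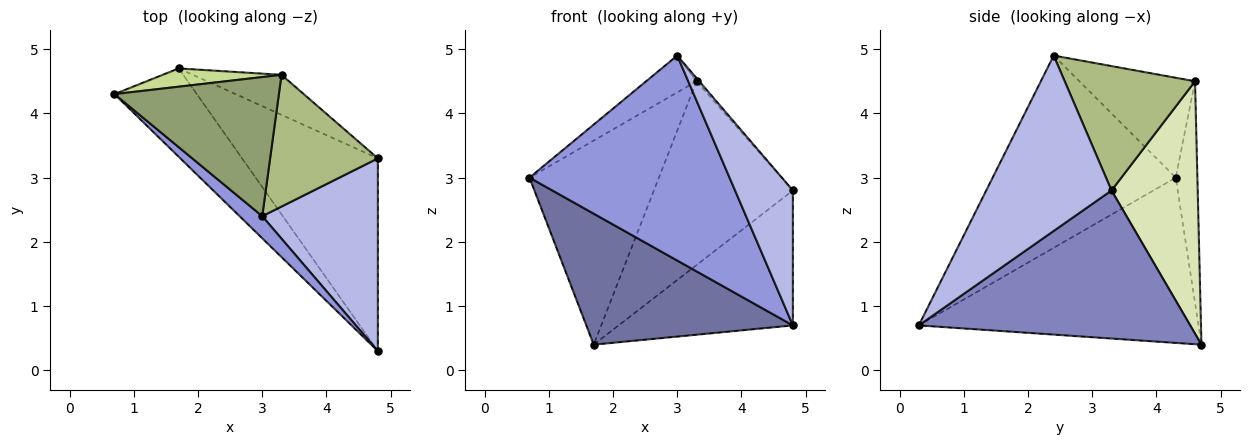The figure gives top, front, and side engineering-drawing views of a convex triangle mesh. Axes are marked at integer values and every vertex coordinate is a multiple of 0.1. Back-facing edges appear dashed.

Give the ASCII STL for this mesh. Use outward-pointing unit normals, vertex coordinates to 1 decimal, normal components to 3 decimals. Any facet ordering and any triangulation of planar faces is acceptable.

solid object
 facet normal -0.747 -0.551 -0.372
  outer loop
   vertex 1.7 4.7 0.4
   vertex 4.8 0.3 0.7
   vertex 0.7 4.3 3.0
  endloop
 endfacet
 facet normal 0.666 0.428 -0.611
  outer loop
   vertex 1.7 4.7 0.4
   vertex 4.8 3.3 2.8
   vertex 4.8 0.3 0.7
  endloop
 endfacet
 facet normal -0.673 -0.735 0.079
  outer loop
   vertex 3.0 2.4 4.9
   vertex 0.7 4.3 3.0
   vertex 4.8 0.3 0.7
  endloop
 endfacet
 facet normal 0.779 -0.360 0.514
  outer loop
   vertex 3.0 2.4 4.9
   vertex 4.8 0.3 0.7
   vertex 4.8 3.3 2.8
  endloop
 endfacet
 facet normal -0.506 0.221 0.834
  outer loop
   vertex 3.3 4.6 4.5
   vertex 0.7 4.3 3.0
   vertex 3.0 2.4 4.9
  endloop
 endfacet
 facet normal 0.756 0.016 0.655
  outer loop
   vertex 3.3 4.6 4.5
   vertex 3.0 2.4 4.9
   vertex 4.8 3.3 2.8
  endloop
 endfacet
 facet normal -0.164 0.983 0.088
  outer loop
   vertex 3.3 4.6 4.5
   vertex 1.7 4.7 0.4
   vertex 0.7 4.3 3.0
  endloop
 endfacet
 facet normal 0.518 0.836 -0.182
  outer loop
   vertex 3.3 4.6 4.5
   vertex 4.8 3.3 2.8
   vertex 1.7 4.7 0.4
  endloop
 endfacet
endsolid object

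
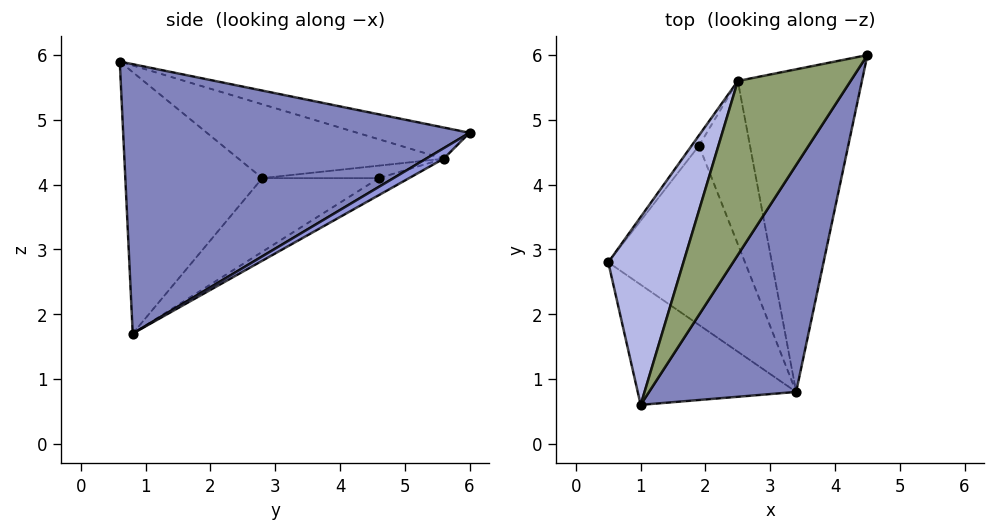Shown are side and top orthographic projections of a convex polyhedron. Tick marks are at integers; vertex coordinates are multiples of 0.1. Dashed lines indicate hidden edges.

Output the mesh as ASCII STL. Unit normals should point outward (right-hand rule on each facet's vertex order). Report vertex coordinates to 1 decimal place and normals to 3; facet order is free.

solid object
 facet normal -0.727 -0.526 -0.441
  outer loop
   vertex 1.0 0.6 5.9
   vertex 0.5 2.8 4.1
   vertex 3.4 0.8 1.7
  endloop
 endfacet
 facet normal 0.794 -0.426 0.433
  outer loop
   vertex 1.0 0.6 5.9
   vertex 3.4 0.8 1.7
   vertex 4.5 6.0 4.8
  endloop
 endfacet
 facet normal 0.073 0.499 -0.863
  outer loop
   vertex 2.5 5.6 4.4
   vertex 4.5 6.0 4.8
   vertex 3.4 0.8 1.7
  endloop
 endfacet
 facet normal -0.645 0.391 0.657
  outer loop
   vertex 2.5 5.6 4.4
   vertex 0.5 2.8 4.1
   vertex 1.0 0.6 5.9
  endloop
 endfacet
 facet normal -0.250 0.346 0.904
  outer loop
   vertex 2.5 5.6 4.4
   vertex 1.0 0.6 5.9
   vertex 4.5 6.0 4.8
  endloop
 endfacet
 facet normal -0.445 0.346 -0.826
  outer loop
   vertex 1.9 4.6 4.1
   vertex 3.4 0.8 1.7
   vertex 0.5 2.8 4.1
  endloop
 endfacet
 facet normal -0.715 0.556 -0.424
  outer loop
   vertex 1.9 4.6 4.1
   vertex 0.5 2.8 4.1
   vertex 2.5 5.6 4.4
  endloop
 endfacet
 facet normal -0.286 0.429 -0.857
  outer loop
   vertex 1.9 4.6 4.1
   vertex 2.5 5.6 4.4
   vertex 3.4 0.8 1.7
  endloop
 endfacet
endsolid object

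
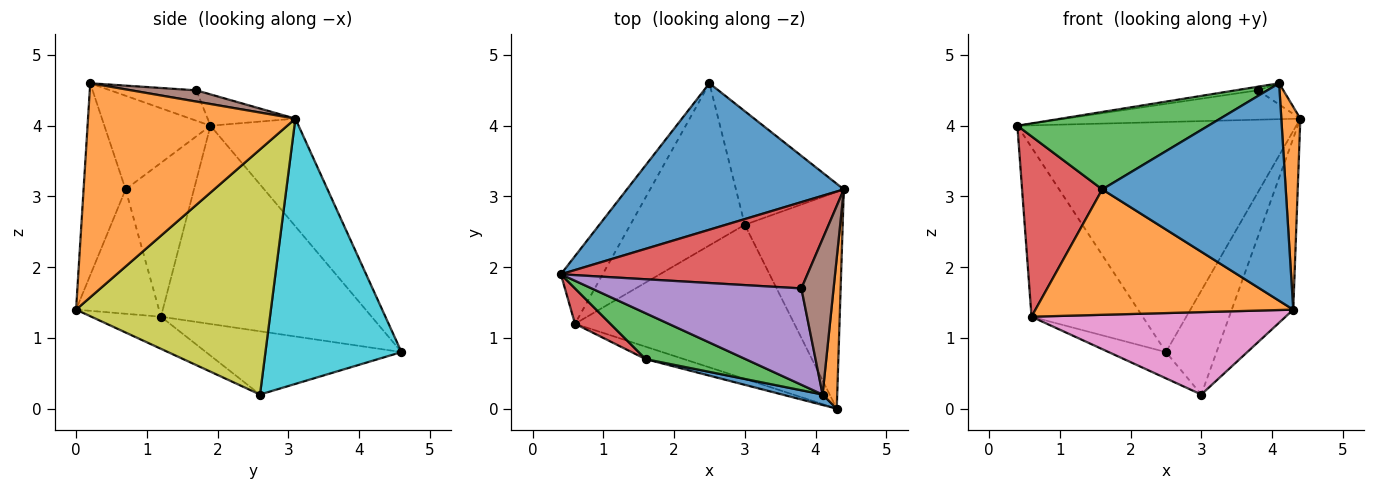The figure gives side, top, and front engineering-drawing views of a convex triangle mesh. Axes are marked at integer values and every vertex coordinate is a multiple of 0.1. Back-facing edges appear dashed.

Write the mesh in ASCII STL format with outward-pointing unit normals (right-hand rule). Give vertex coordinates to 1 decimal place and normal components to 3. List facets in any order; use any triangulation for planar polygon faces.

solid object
 facet normal -0.258 0.815 0.519
  outer loop
   vertex 2.5 4.6 0.8
   vertex 0.4 1.9 4.0
   vertex 4.4 3.1 4.1
  endloop
 endfacet
 facet normal 0.994 -0.091 0.068
  outer loop
   vertex 4.1 0.2 4.6
   vertex 4.3 0.0 1.4
   vertex 4.4 3.1 4.1
  endloop
 endfacet
 facet normal -0.869 0.459 -0.183
  outer loop
   vertex 0.6 1.2 1.3
   vertex 0.4 1.9 4.0
   vertex 2.5 4.6 0.8
  endloop
 endfacet
 facet normal -0.119 0.320 0.940
  outer loop
   vertex 3.8 1.7 4.5
   vertex 4.4 3.1 4.1
   vertex 0.4 1.9 4.0
  endloop
 endfacet
 facet normal -0.143 0.037 0.989
  outer loop
   vertex 3.8 1.7 4.5
   vertex 0.4 1.9 4.0
   vertex 4.1 0.2 4.6
  endloop
 endfacet
 facet normal 0.326 0.128 0.937
  outer loop
   vertex 3.8 1.7 4.5
   vertex 4.1 0.2 4.6
   vertex 4.4 3.1 4.1
  endloop
 endfacet
 facet normal -0.128 -0.468 -0.875
  outer loop
   vertex 3.0 2.6 0.2
   vertex 4.3 0.0 1.4
   vertex 0.6 1.2 1.3
  endloop
 endfacet
 facet normal -0.479 0.140 -0.867
  outer loop
   vertex 3.0 2.6 0.2
   vertex 0.6 1.2 1.3
   vertex 2.5 4.6 0.8
  endloop
 endfacet
 facet normal 0.891 0.281 -0.356
  outer loop
   vertex 3.0 2.6 0.2
   vertex 4.4 3.1 4.1
   vertex 4.3 0.0 1.4
  endloop
 endfacet
 facet normal 0.876 0.326 -0.356
  outer loop
   vertex 3.0 2.6 0.2
   vertex 2.5 4.6 0.8
   vertex 4.4 3.1 4.1
  endloop
 endfacet
 facet normal -0.223 -0.974 0.047
  outer loop
   vertex 1.6 0.7 3.1
   vertex 4.3 0.0 1.4
   vertex 4.1 0.2 4.6
  endloop
 endfacet
 facet normal -0.305 -0.948 -0.094
  outer loop
   vertex 1.6 0.7 3.1
   vertex 0.6 1.2 1.3
   vertex 4.3 0.0 1.4
  endloop
 endfacet
 facet normal -0.431 -0.776 0.460
  outer loop
   vertex 1.6 0.7 3.1
   vertex 4.1 0.2 4.6
   vertex 0.4 1.9 4.0
  endloop
 endfacet
 facet normal -0.642 -0.753 0.148
  outer loop
   vertex 1.6 0.7 3.1
   vertex 0.4 1.9 4.0
   vertex 0.6 1.2 1.3
  endloop
 endfacet
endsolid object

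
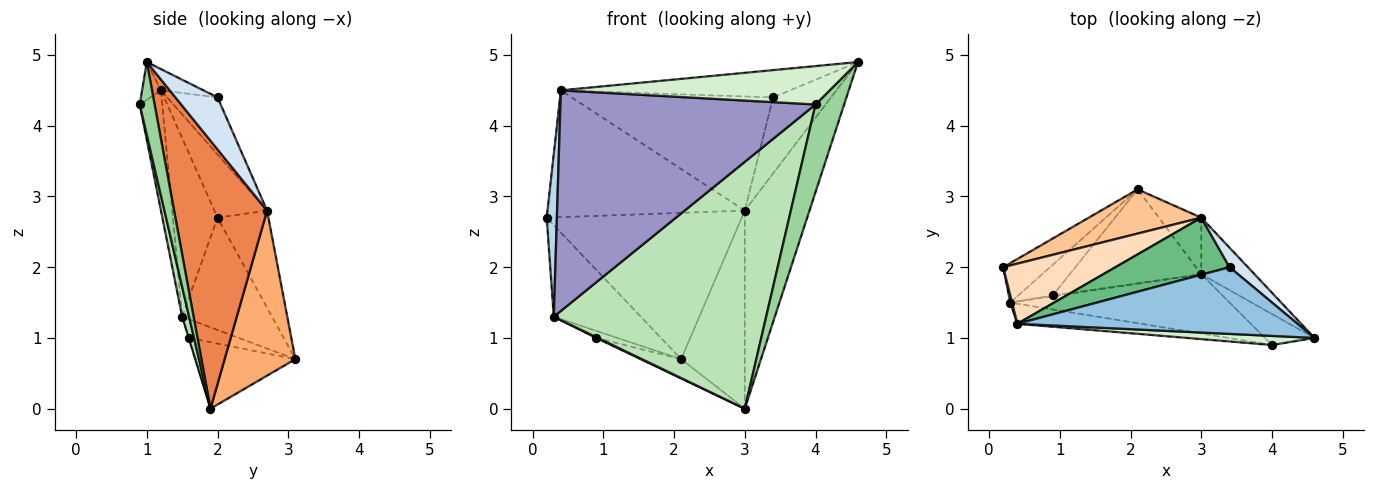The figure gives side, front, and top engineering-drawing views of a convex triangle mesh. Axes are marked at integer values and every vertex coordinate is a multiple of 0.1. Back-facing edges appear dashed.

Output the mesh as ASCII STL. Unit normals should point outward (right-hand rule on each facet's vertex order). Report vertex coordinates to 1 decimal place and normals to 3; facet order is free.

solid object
 facet normal -0.688 0.666 -0.287
  outer loop
   vertex 0.3 1.5 1.3
   vertex 0.2 2.0 2.7
   vertex 2.1 3.1 0.7
  endloop
 endfacet
 facet normal -0.070 0.378 0.923
  outer loop
   vertex 0.4 1.2 4.5
   vertex 4.6 1.0 4.9
   vertex 3.4 2.0 4.4
  endloop
 endfacet
 facet normal -0.975 -0.222 0.010
  outer loop
   vertex 0.4 1.2 4.5
   vertex 0.2 2.0 2.7
   vertex 0.3 1.5 1.3
  endloop
 endfacet
 facet normal 0.576 0.792 0.203
  outer loop
   vertex 3.0 2.7 2.8
   vertex 3.4 2.0 4.4
   vertex 4.6 1.0 4.9
  endloop
 endfacet
 facet normal 0.810 0.564 -0.161
  outer loop
   vertex 3.0 2.7 2.8
   vertex 4.6 1.0 4.9
   vertex 3.0 1.9 0.0
  endloop
 endfacet
 facet normal 0.730 0.657 -0.188
  outer loop
   vertex 3.0 2.7 2.8
   vertex 3.0 1.9 0.0
   vertex 2.1 3.1 0.7
  endloop
 endfacet
 facet normal -0.242 0.929 0.281
  outer loop
   vertex 3.0 2.7 2.8
   vertex 2.1 3.1 0.7
   vertex 0.2 2.0 2.7
  endloop
 endfacet
 facet normal -0.234 0.878 0.416
  outer loop
   vertex 3.0 2.7 2.8
   vertex 0.2 2.0 2.7
   vertex 0.4 1.2 4.5
  endloop
 endfacet
 facet normal -0.218 0.873 0.436
  outer loop
   vertex 3.0 2.7 2.8
   vertex 0.4 1.2 4.5
   vertex 3.4 2.0 4.4
  endloop
 endfacet
 facet normal 0.440 -0.846 -0.299
  outer loop
   vertex 4.0 0.9 4.3
   vertex 3.0 1.9 0.0
   vertex 4.6 1.0 4.9
  endloop
 endfacet
 facet normal 0.032 -0.972 -0.233
  outer loop
   vertex 4.0 0.9 4.3
   vertex 0.3 1.5 1.3
   vertex 3.0 1.9 0.0
  endloop
 endfacet
 facet normal -0.068 -0.971 0.230
  outer loop
   vertex 4.0 0.9 4.3
   vertex 4.6 1.0 4.9
   vertex 0.4 1.2 4.5
  endloop
 endfacet
 facet normal -0.088 -0.992 -0.090
  outer loop
   vertex 4.0 0.9 4.3
   vertex 0.4 1.2 4.5
   vertex 0.3 1.5 1.3
  endloop
 endfacet
 facet normal -0.444 0.179 -0.878
  outer loop
   vertex 0.9 1.6 1.0
   vertex 2.1 3.1 0.7
   vertex 3.0 1.9 0.0
  endloop
 endfacet
 facet normal -0.465 0.199 -0.863
  outer loop
   vertex 0.9 1.6 1.0
   vertex 0.3 1.5 1.3
   vertex 2.1 3.1 0.7
  endloop
 endfacet
 facet normal -0.229 -0.688 -0.688
  outer loop
   vertex 0.9 1.6 1.0
   vertex 3.0 1.9 0.0
   vertex 0.3 1.5 1.3
  endloop
 endfacet
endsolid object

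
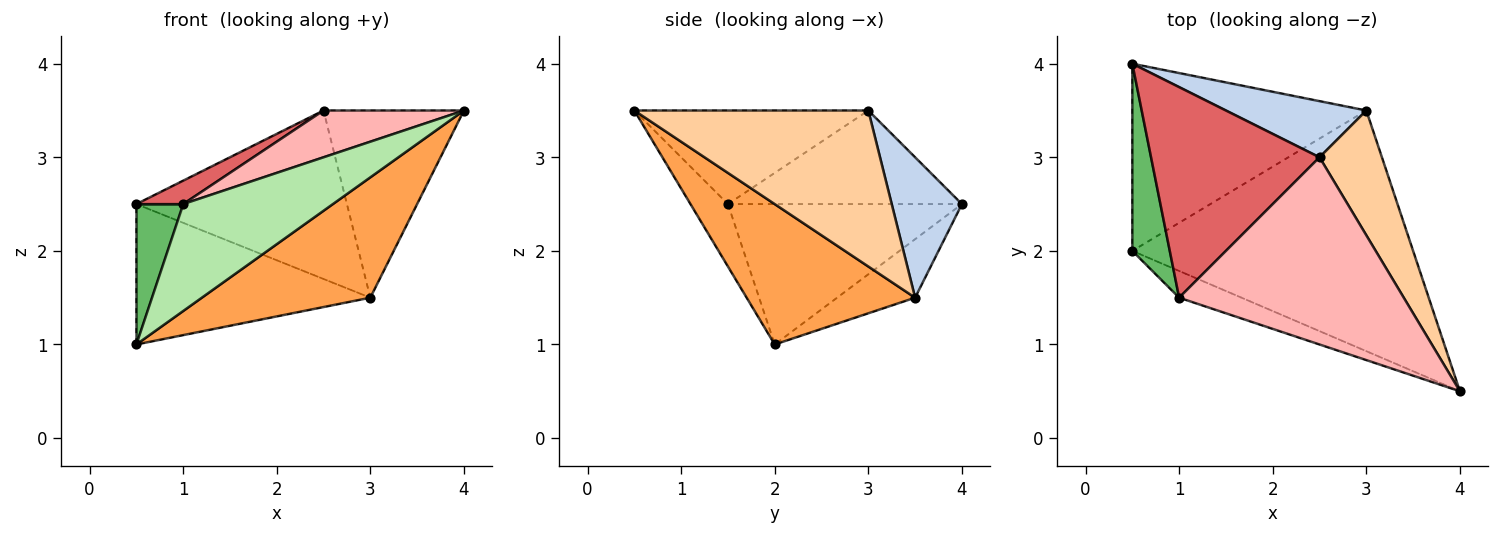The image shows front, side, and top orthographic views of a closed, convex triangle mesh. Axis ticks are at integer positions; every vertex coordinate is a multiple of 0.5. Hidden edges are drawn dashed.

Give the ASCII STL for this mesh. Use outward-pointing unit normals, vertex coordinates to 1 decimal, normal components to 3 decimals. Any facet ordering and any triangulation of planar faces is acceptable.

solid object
 facet normal -0.196 0.588 -0.784
  outer loop
   vertex 3.0 3.5 1.5
   vertex 0.5 2.0 1.0
   vertex 0.5 4.0 2.5
  endloop
 endfacet
 facet normal 0.302 0.905 0.302
  outer loop
   vertex 3.0 3.5 1.5
   vertex 0.5 4.0 2.5
   vertex 2.5 3.0 3.5
  endloop
 endfacet
 facet normal 0.408 -0.408 -0.816
  outer loop
   vertex 3.0 3.5 1.5
   vertex 4.0 0.5 3.5
   vertex 0.5 2.0 1.0
  endloop
 endfacet
 facet normal 0.811 0.487 0.324
  outer loop
   vertex 3.0 3.5 1.5
   vertex 2.5 3.0 3.5
   vertex 4.0 0.5 3.5
  endloop
 endfacet
 facet normal -0.949 -0.190 0.253
  outer loop
   vertex 1.0 1.5 2.5
   vertex 0.5 4.0 2.5
   vertex 0.5 2.0 1.0
  endloop
 endfacet
 facet normal -0.236 -0.943 -0.236
  outer loop
   vertex 1.0 1.5 2.5
   vertex 0.5 2.0 1.0
   vertex 4.0 0.5 3.5
  endloop
 endfacet
 facet normal -0.483 -0.097 0.870
  outer loop
   vertex 1.0 1.5 2.5
   vertex 2.5 3.0 3.5
   vertex 0.5 4.0 2.5
  endloop
 endfacet
 facet normal -0.375 -0.225 0.899
  outer loop
   vertex 1.0 1.5 2.5
   vertex 4.0 0.5 3.5
   vertex 2.5 3.0 3.5
  endloop
 endfacet
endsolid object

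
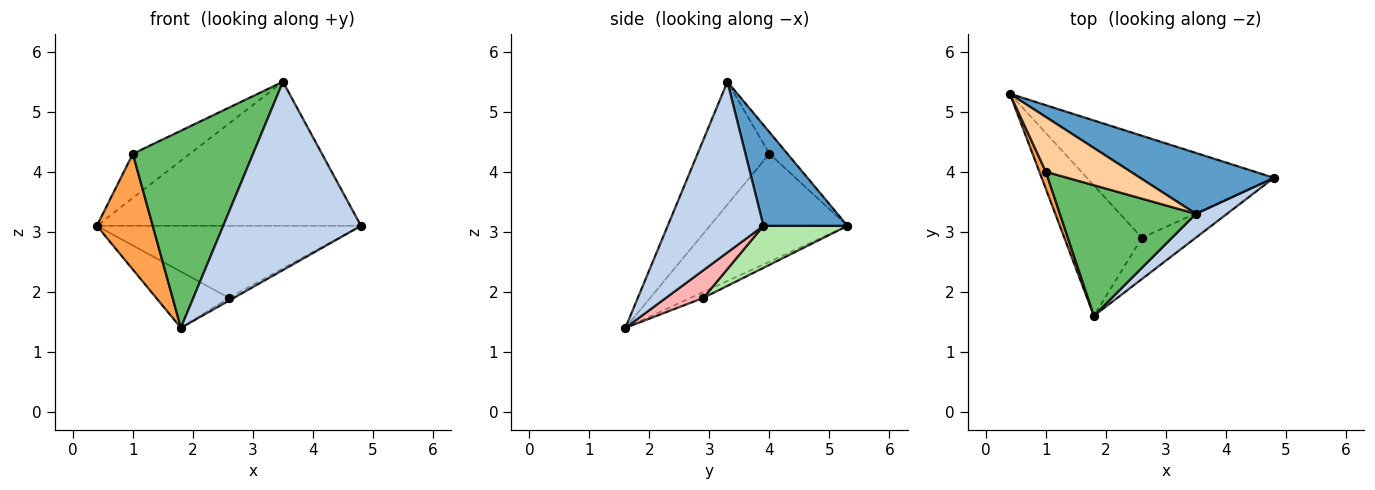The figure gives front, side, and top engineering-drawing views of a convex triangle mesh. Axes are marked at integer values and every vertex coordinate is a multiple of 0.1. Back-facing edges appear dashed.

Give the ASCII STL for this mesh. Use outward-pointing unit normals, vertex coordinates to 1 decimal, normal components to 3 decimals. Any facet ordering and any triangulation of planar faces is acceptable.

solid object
 facet normal 0.281 0.884 0.373
  outer loop
   vertex 3.5 3.3 5.5
   vertex 4.8 3.9 3.1
   vertex 0.4 5.3 3.1
  endloop
 endfacet
 facet normal 0.568 -0.817 0.103
  outer loop
   vertex 3.5 3.3 5.5
   vertex 1.8 1.6 1.4
   vertex 4.8 3.9 3.1
  endloop
 endfacet
 facet normal -0.925 -0.376 0.056
  outer loop
   vertex 1.0 4.0 4.3
   vertex 0.4 5.3 3.1
   vertex 1.8 1.6 1.4
  endloop
 endfacet
 facet normal -0.194 0.615 0.764
  outer loop
   vertex 1.0 4.0 4.3
   vertex 3.5 3.3 5.5
   vertex 0.4 5.3 3.1
  endloop
 endfacet
 facet normal -0.446 -0.746 0.494
  outer loop
   vertex 1.0 4.0 4.3
   vertex 1.8 1.6 1.4
   vertex 3.5 3.3 5.5
  endloop
 endfacet
 facet normal 0.180 0.567 -0.804
  outer loop
   vertex 2.6 2.9 1.9
   vertex 0.4 5.3 3.1
   vertex 4.8 3.9 3.1
  endloop
 endfacet
 facet normal -0.069 0.395 -0.916
  outer loop
   vertex 2.6 2.9 1.9
   vertex 1.8 1.6 1.4
   vertex 0.4 5.3 3.1
  endloop
 endfacet
 facet normal 0.457 0.060 -0.888
  outer loop
   vertex 2.6 2.9 1.9
   vertex 4.8 3.9 3.1
   vertex 1.8 1.6 1.4
  endloop
 endfacet
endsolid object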